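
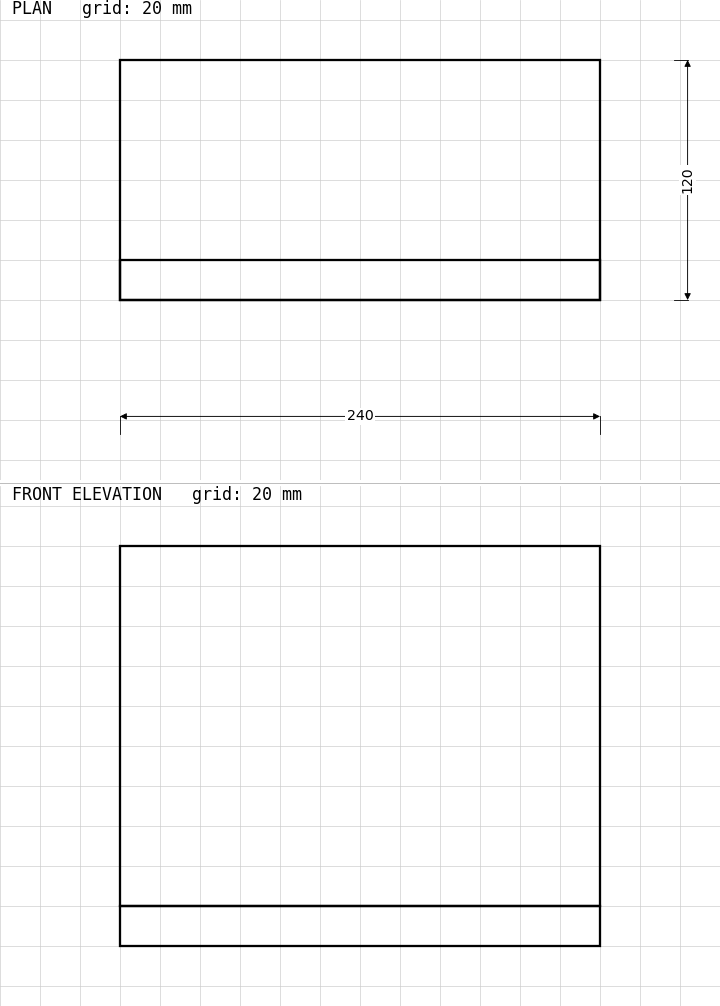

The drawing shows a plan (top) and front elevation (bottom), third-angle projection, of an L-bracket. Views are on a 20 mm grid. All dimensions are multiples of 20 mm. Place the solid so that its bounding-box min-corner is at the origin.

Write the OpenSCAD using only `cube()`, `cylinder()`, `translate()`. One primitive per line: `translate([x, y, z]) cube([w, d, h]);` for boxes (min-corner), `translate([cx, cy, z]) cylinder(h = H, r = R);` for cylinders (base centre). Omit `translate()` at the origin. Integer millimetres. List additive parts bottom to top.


cube([240, 120, 20]);
translate([0, 0, 20]) cube([240, 20, 180]);


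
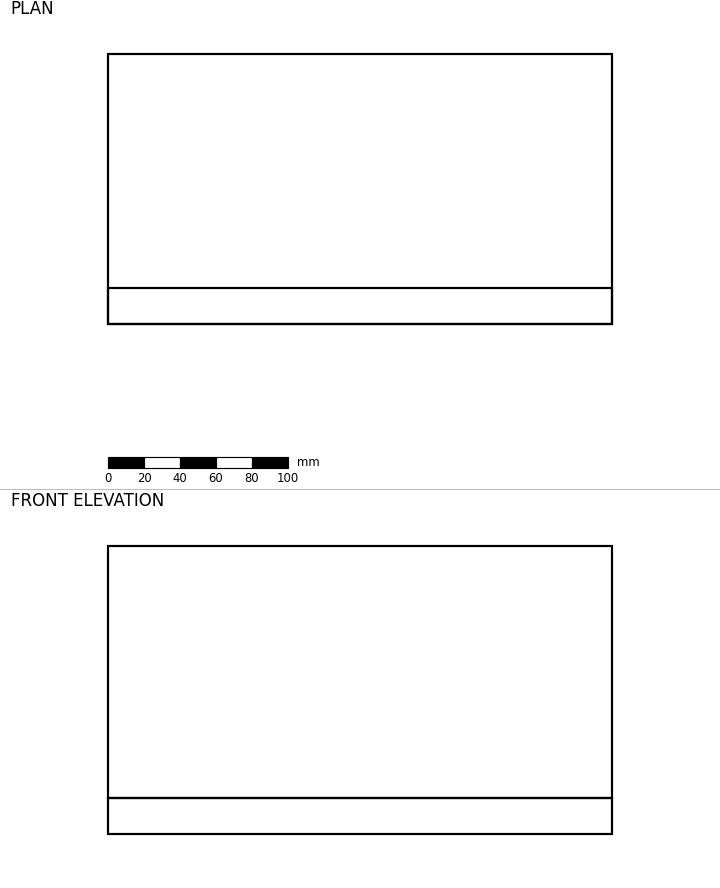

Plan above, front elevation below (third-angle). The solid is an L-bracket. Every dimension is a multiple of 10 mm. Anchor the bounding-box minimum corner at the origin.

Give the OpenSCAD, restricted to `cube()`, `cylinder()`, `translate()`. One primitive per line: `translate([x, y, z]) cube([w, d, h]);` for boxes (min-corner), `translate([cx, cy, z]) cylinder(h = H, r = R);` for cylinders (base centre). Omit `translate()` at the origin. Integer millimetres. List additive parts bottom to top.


cube([280, 150, 20]);
translate([0, 0, 20]) cube([280, 20, 140]);


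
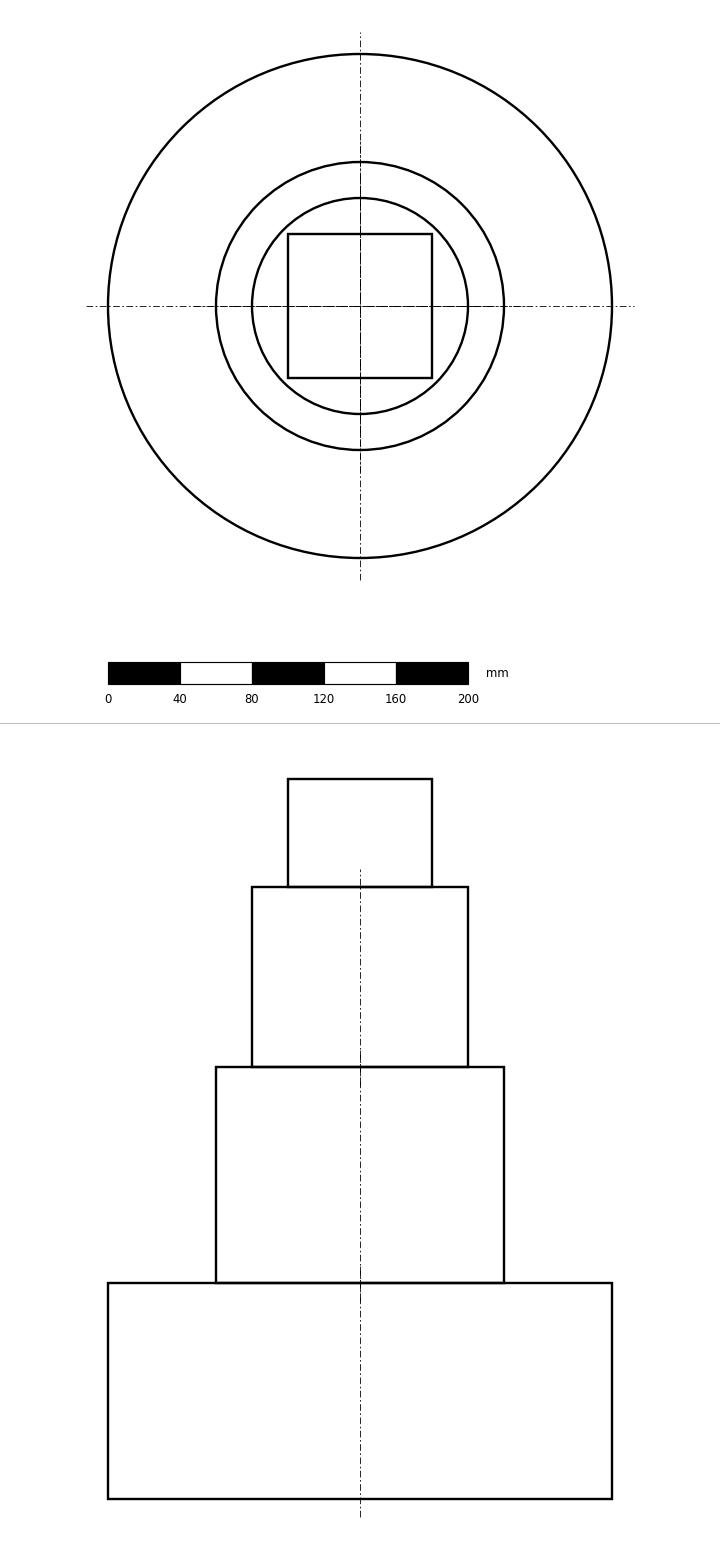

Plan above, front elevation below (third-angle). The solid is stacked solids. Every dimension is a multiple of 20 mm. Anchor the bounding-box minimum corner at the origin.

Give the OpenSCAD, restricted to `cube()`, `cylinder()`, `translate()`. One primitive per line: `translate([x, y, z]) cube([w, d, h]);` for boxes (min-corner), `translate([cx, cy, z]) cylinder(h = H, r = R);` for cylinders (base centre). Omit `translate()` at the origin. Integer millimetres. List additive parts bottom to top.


translate([140, 140, 0]) cylinder(h = 120, r = 140);
translate([140, 140, 120]) cylinder(h = 120, r = 80);
translate([140, 140, 240]) cylinder(h = 100, r = 60);
translate([100, 100, 340]) cube([80, 80, 60]);


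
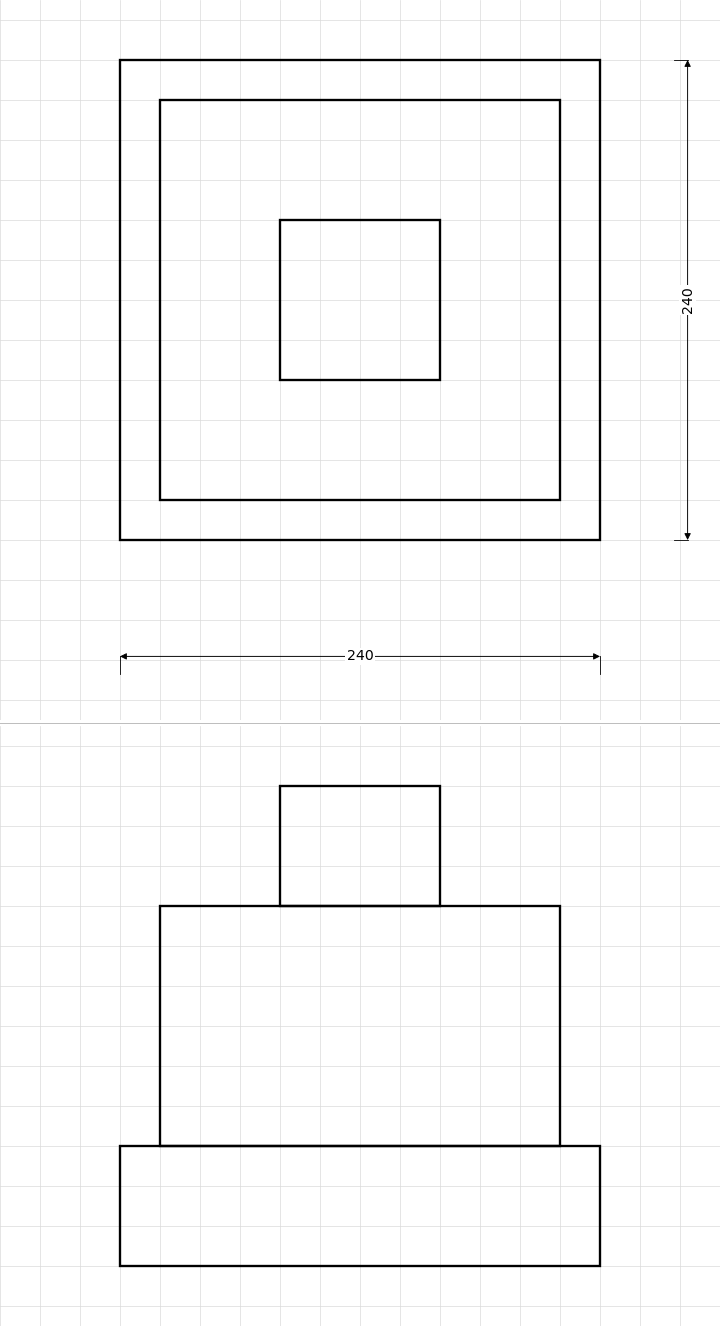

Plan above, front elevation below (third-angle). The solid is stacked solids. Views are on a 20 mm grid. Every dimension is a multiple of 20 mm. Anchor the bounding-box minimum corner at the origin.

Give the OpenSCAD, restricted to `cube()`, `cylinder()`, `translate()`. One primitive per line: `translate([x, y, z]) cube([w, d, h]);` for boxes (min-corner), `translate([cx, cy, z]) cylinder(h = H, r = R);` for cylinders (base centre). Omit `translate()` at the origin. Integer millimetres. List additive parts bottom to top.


cube([240, 240, 60]);
translate([20, 20, 60]) cube([200, 200, 120]);
translate([80, 80, 180]) cube([80, 80, 60]);


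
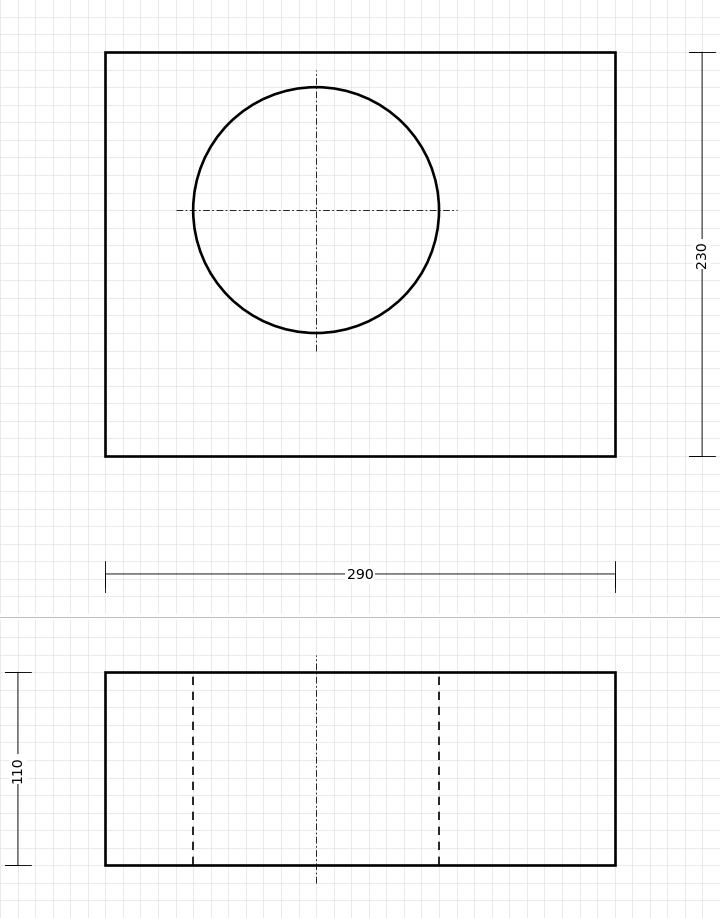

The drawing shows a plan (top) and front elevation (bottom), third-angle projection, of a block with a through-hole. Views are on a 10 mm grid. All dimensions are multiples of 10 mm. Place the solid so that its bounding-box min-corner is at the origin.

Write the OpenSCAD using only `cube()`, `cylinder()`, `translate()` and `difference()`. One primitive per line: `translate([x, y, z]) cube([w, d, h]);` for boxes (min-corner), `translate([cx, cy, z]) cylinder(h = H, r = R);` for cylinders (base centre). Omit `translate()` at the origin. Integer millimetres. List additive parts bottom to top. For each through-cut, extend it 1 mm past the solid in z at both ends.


difference() {
  cube([290, 230, 110]);
  translate([120, 140, -1]) cylinder(h = 112, r = 70);
}


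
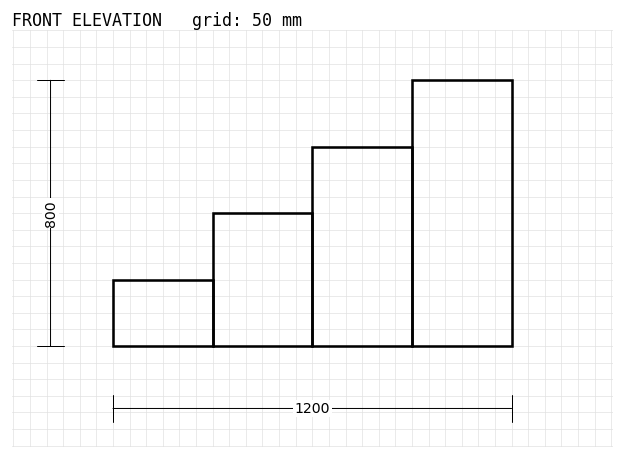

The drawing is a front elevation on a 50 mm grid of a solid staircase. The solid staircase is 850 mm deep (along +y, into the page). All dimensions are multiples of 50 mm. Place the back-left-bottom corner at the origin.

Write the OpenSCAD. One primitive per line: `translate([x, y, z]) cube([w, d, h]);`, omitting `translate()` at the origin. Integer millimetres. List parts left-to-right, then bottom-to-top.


cube([300, 850, 200]);
translate([300, 0, 0]) cube([300, 850, 400]);
translate([600, 0, 0]) cube([300, 850, 600]);
translate([900, 0, 0]) cube([300, 850, 800]);


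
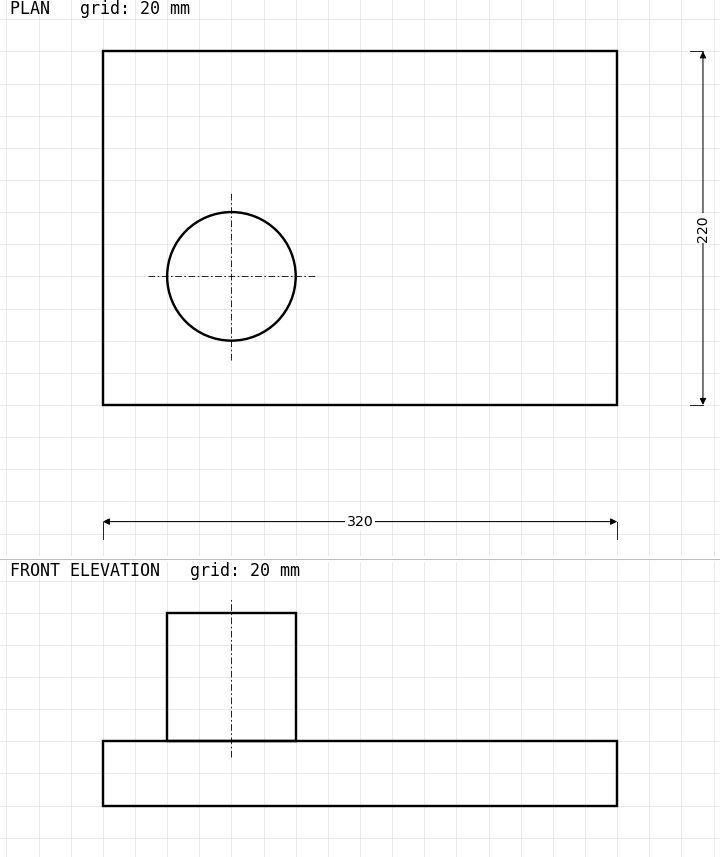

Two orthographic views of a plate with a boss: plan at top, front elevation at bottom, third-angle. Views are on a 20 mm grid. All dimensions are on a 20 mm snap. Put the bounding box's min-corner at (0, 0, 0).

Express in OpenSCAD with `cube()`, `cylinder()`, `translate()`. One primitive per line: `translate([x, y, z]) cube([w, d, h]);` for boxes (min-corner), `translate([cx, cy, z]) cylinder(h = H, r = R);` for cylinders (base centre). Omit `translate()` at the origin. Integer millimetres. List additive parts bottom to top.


cube([320, 220, 40]);
translate([80, 80, 40]) cylinder(h = 80, r = 40);


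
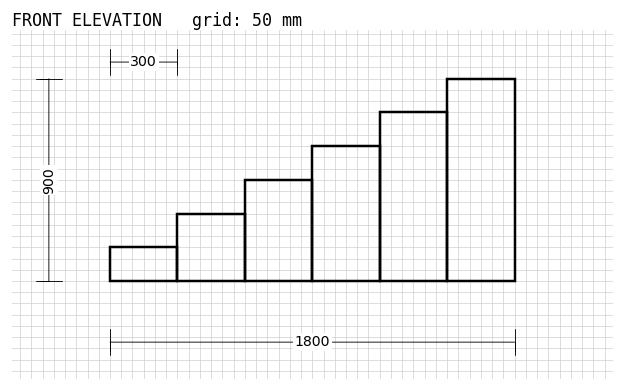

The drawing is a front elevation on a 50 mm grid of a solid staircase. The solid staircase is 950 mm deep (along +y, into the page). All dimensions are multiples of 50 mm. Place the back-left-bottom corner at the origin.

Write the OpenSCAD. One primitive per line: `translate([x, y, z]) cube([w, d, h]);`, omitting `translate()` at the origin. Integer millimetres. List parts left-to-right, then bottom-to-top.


cube([300, 950, 150]);
translate([300, 0, 0]) cube([300, 950, 300]);
translate([600, 0, 0]) cube([300, 950, 450]);
translate([900, 0, 0]) cube([300, 950, 600]);
translate([1200, 0, 0]) cube([300, 950, 750]);
translate([1500, 0, 0]) cube([300, 950, 900]);


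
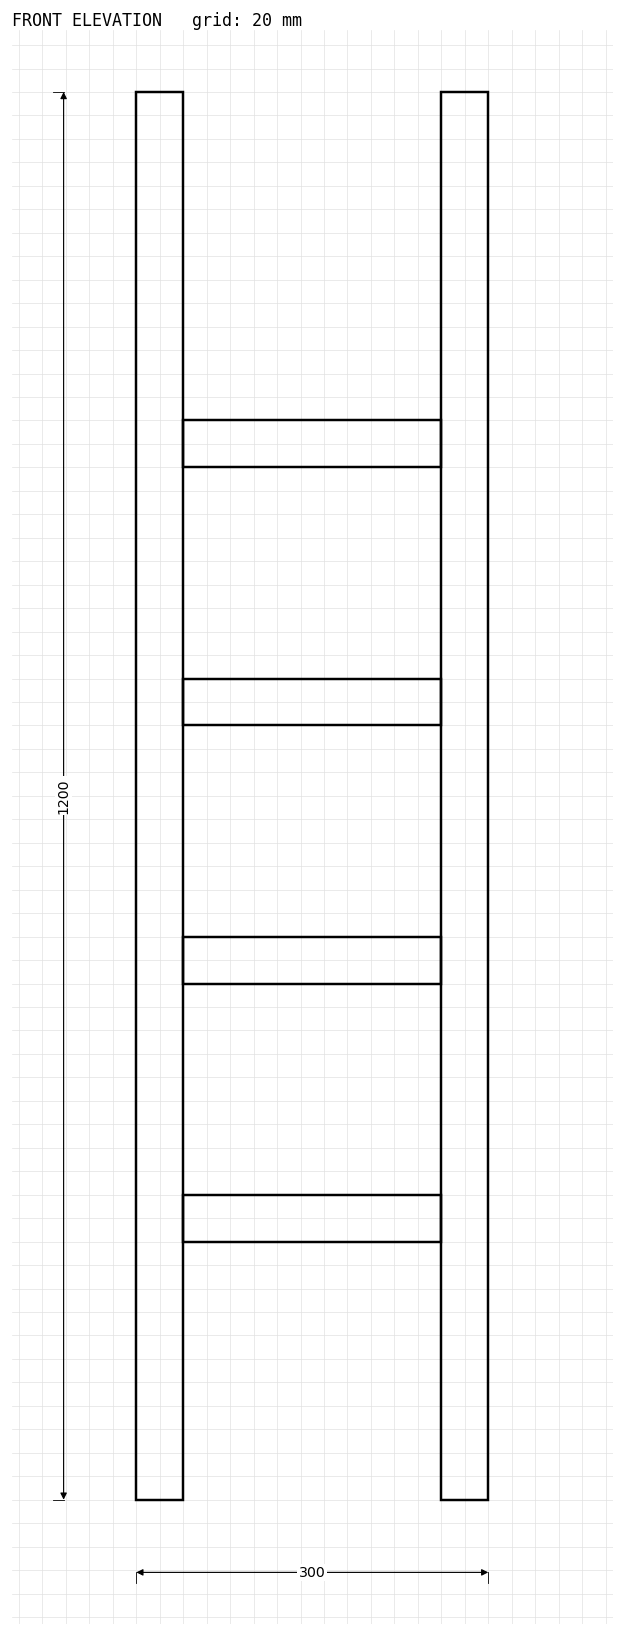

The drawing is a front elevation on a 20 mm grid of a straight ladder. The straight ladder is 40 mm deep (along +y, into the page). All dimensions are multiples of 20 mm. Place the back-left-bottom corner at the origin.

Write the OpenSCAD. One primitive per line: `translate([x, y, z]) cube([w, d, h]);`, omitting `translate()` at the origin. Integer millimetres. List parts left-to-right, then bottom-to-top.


cube([40, 40, 1200]);
translate([40, 0, 220]) cube([220, 40, 40]);
translate([40, 0, 440]) cube([220, 40, 40]);
translate([40, 0, 660]) cube([220, 40, 40]);
translate([40, 0, 880]) cube([220, 40, 40]);
translate([260, 0, 0]) cube([40, 40, 1200]);


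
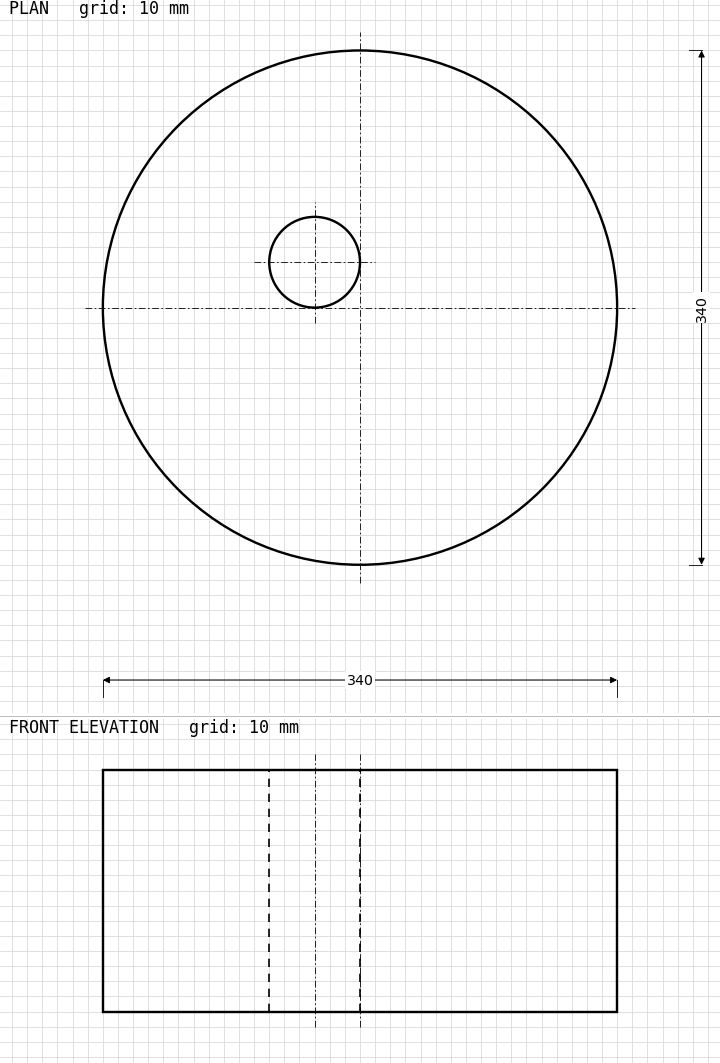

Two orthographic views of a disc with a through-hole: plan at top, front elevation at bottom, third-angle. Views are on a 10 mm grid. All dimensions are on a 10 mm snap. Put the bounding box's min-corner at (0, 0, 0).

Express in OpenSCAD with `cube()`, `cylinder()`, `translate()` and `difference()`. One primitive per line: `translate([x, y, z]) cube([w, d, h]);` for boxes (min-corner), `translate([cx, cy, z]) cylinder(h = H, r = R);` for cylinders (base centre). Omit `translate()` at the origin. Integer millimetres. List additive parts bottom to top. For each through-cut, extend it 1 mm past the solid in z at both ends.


difference() {
  translate([170, 170, 0]) cylinder(h = 160, r = 170);
  translate([140, 200, -1]) cylinder(h = 162, r = 30);
}


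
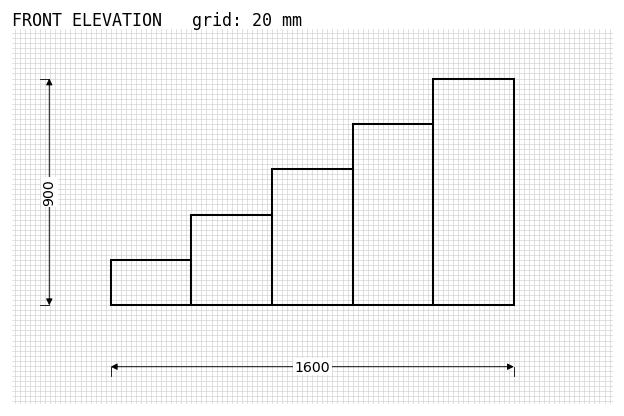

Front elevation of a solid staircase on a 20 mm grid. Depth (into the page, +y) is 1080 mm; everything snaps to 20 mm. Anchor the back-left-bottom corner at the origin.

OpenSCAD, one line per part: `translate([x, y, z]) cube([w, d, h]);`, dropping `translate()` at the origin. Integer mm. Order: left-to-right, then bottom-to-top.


cube([320, 1080, 180]);
translate([320, 0, 0]) cube([320, 1080, 360]);
translate([640, 0, 0]) cube([320, 1080, 540]);
translate([960, 0, 0]) cube([320, 1080, 720]);
translate([1280, 0, 0]) cube([320, 1080, 900]);


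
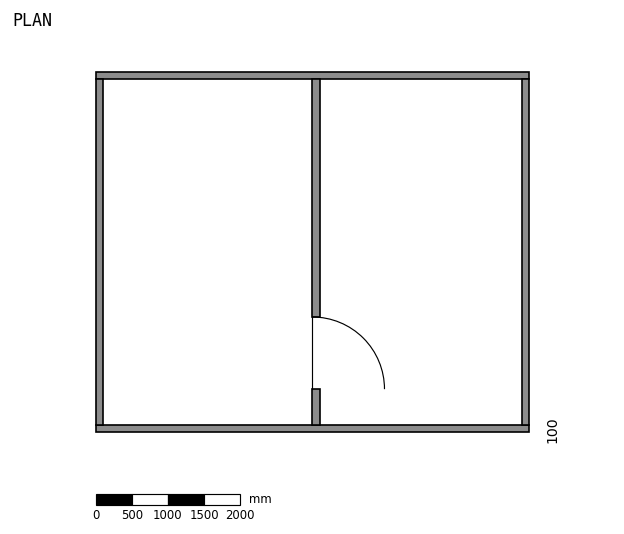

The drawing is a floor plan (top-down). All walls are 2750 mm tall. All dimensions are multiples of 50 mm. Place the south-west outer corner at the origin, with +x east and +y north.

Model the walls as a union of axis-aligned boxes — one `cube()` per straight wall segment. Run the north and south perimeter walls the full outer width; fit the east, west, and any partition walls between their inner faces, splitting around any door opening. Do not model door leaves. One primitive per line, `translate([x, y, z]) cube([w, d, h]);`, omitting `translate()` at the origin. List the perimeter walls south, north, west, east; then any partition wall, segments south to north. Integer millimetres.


cube([6000, 100, 2750]);
translate([0, 4900, 0]) cube([6000, 100, 2750]);
translate([0, 100, 0]) cube([100, 4800, 2750]);
translate([5900, 100, 0]) cube([100, 4800, 2750]);
translate([3000, 100, 0]) cube([100, 500, 2750]);
translate([3000, 1600, 0]) cube([100, 3300, 2750]);


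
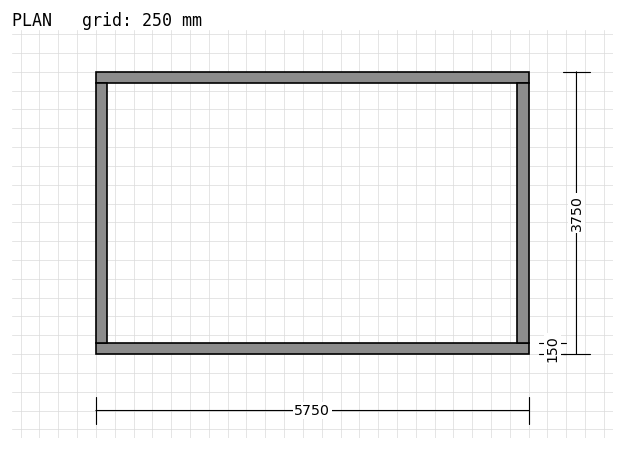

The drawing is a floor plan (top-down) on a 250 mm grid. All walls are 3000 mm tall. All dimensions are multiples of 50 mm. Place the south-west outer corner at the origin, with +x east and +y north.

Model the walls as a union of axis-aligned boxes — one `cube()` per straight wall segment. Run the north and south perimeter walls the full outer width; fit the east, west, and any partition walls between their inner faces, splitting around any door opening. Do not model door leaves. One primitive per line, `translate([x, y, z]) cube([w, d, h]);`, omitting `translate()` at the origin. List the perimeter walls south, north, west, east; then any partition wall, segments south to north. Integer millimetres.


cube([5750, 150, 3000]);
translate([0, 3600, 0]) cube([5750, 150, 3000]);
translate([0, 150, 0]) cube([150, 3450, 3000]);
translate([5600, 150, 0]) cube([150, 3450, 3000]);


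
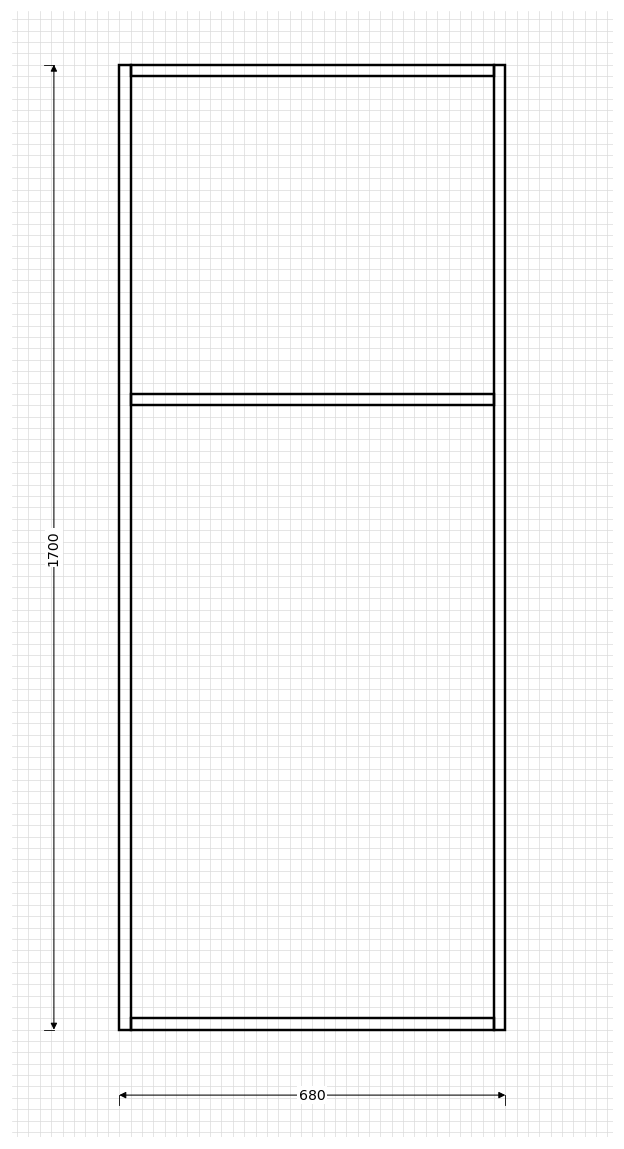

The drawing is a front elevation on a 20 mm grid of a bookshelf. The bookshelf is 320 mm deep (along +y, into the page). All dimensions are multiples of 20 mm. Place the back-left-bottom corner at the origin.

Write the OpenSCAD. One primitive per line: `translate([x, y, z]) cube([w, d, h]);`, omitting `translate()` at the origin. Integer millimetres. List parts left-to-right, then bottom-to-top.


cube([20, 320, 1700]);
translate([20, 0, 0]) cube([640, 320, 20]);
translate([20, 0, 1100]) cube([640, 320, 20]);
translate([20, 0, 1680]) cube([640, 320, 20]);
translate([660, 0, 0]) cube([20, 320, 1700]);


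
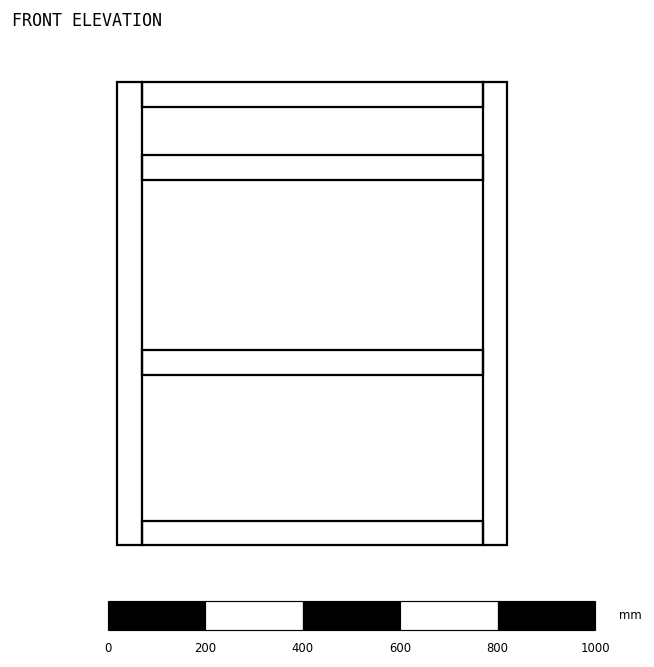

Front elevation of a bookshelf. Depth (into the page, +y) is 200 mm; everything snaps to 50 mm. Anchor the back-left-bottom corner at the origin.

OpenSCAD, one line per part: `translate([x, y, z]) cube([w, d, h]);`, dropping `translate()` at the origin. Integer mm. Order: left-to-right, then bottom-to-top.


cube([50, 200, 950]);
translate([50, 0, 0]) cube([700, 200, 50]);
translate([50, 0, 350]) cube([700, 200, 50]);
translate([50, 0, 750]) cube([700, 200, 50]);
translate([50, 0, 900]) cube([700, 200, 50]);
translate([750, 0, 0]) cube([50, 200, 950]);


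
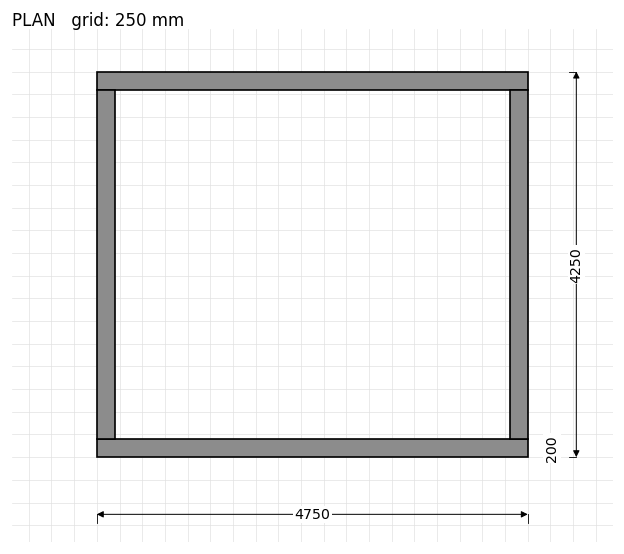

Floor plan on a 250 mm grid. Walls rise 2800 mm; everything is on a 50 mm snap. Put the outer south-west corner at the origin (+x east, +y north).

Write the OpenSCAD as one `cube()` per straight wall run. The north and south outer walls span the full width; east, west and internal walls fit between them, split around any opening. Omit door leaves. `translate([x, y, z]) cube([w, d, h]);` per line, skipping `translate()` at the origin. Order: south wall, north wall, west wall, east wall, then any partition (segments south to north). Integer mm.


cube([4750, 200, 2800]);
translate([0, 4050, 0]) cube([4750, 200, 2800]);
translate([0, 200, 0]) cube([200, 3850, 2800]);
translate([4550, 200, 0]) cube([200, 3850, 2800]);


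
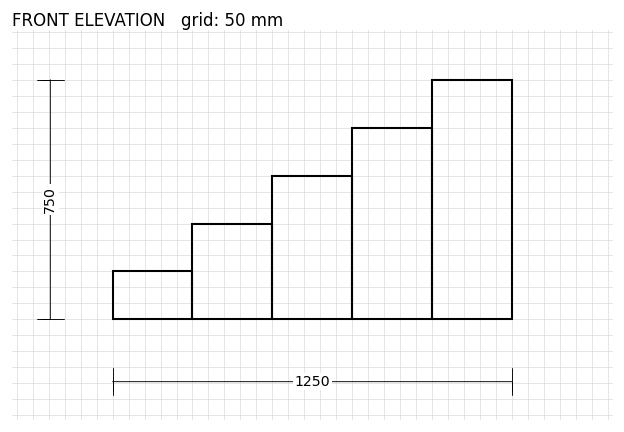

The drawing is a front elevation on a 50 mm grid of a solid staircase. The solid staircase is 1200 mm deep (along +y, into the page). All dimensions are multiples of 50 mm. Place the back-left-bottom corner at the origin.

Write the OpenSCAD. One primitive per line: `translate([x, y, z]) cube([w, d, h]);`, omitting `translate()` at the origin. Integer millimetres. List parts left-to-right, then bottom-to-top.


cube([250, 1200, 150]);
translate([250, 0, 0]) cube([250, 1200, 300]);
translate([500, 0, 0]) cube([250, 1200, 450]);
translate([750, 0, 0]) cube([250, 1200, 600]);
translate([1000, 0, 0]) cube([250, 1200, 750]);


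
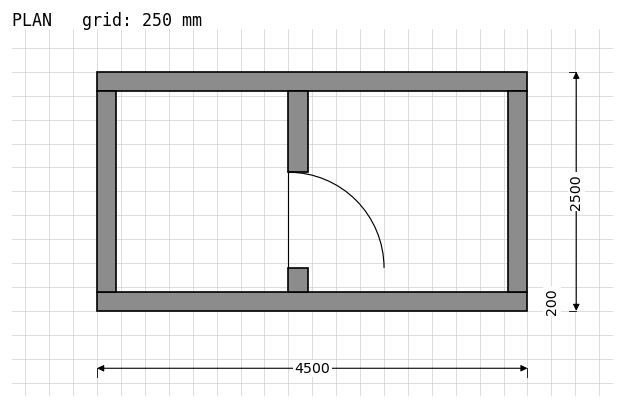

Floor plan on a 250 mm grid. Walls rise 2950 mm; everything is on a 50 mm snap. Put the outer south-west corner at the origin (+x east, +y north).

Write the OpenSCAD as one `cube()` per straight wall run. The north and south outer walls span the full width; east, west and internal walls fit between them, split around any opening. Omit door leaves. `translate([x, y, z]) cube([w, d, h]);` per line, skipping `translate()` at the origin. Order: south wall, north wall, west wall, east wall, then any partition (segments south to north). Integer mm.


cube([4500, 200, 2950]);
translate([0, 2300, 0]) cube([4500, 200, 2950]);
translate([0, 200, 0]) cube([200, 2100, 2950]);
translate([4300, 200, 0]) cube([200, 2100, 2950]);
translate([2000, 200, 0]) cube([200, 250, 2950]);
translate([2000, 1450, 0]) cube([200, 850, 2950]);


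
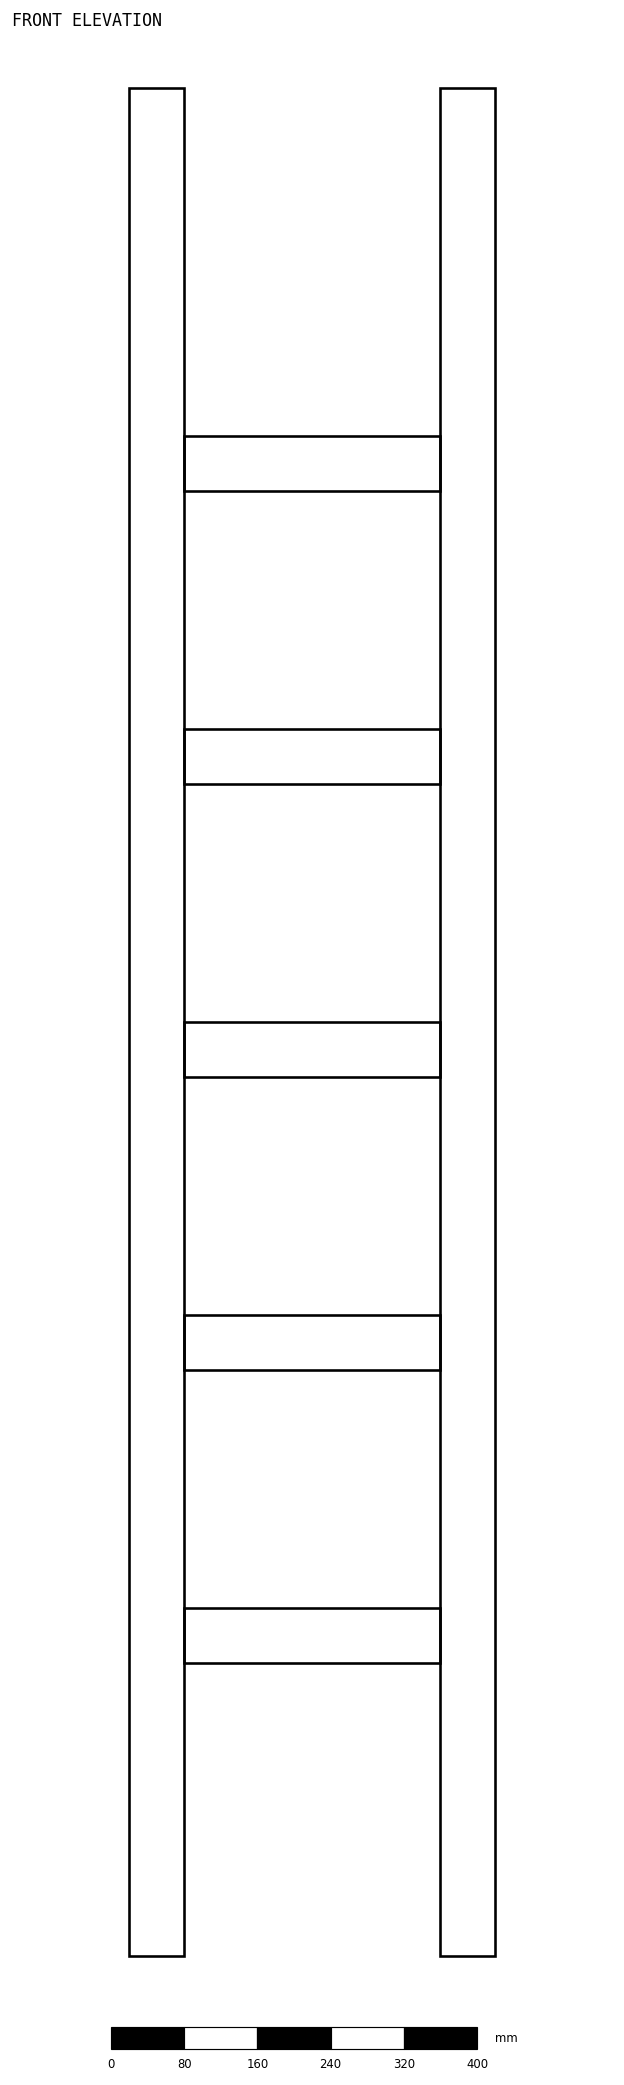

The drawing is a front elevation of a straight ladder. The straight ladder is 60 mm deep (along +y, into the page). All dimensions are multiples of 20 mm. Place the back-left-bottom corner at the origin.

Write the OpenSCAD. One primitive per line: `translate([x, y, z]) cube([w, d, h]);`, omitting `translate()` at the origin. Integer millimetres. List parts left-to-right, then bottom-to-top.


cube([60, 60, 2040]);
translate([60, 0, 320]) cube([280, 60, 60]);
translate([60, 0, 640]) cube([280, 60, 60]);
translate([60, 0, 960]) cube([280, 60, 60]);
translate([60, 0, 1280]) cube([280, 60, 60]);
translate([60, 0, 1600]) cube([280, 60, 60]);
translate([340, 0, 0]) cube([60, 60, 2040]);


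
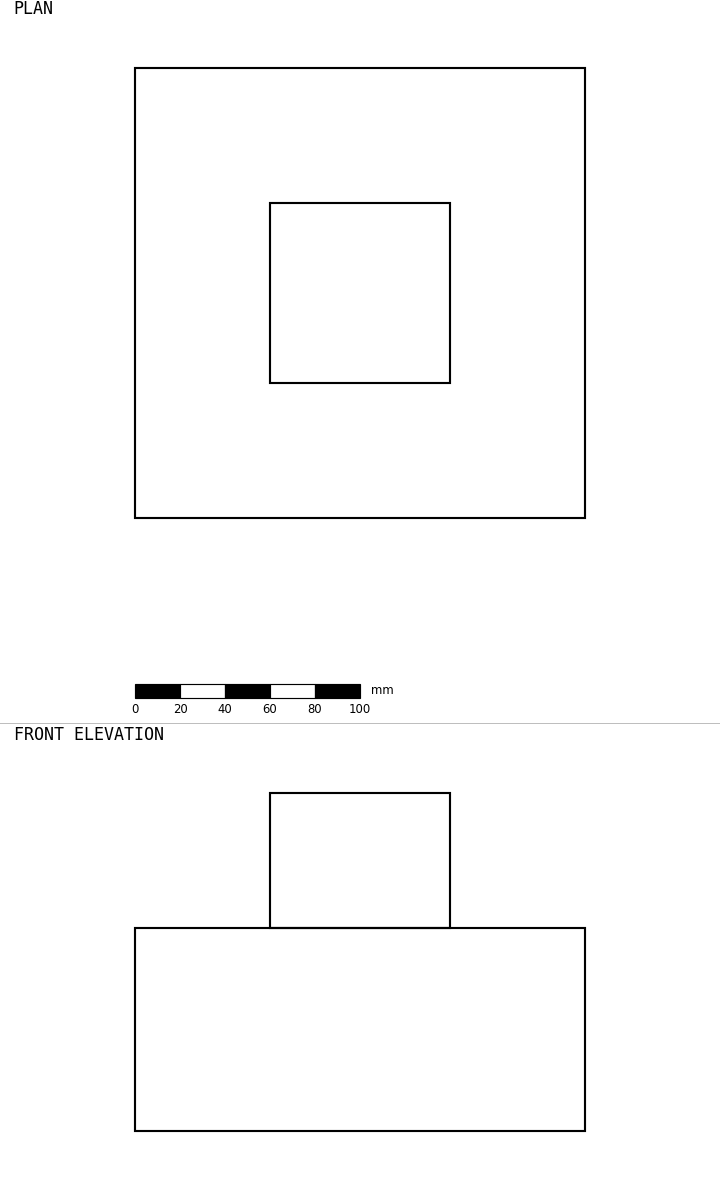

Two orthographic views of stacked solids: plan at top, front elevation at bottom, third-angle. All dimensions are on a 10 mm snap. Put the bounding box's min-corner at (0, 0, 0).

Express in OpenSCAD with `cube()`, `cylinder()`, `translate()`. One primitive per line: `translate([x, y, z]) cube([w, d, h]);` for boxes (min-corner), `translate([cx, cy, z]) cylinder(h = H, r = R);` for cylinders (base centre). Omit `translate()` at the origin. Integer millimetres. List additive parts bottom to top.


cube([200, 200, 90]);
translate([60, 60, 90]) cube([80, 80, 60]);


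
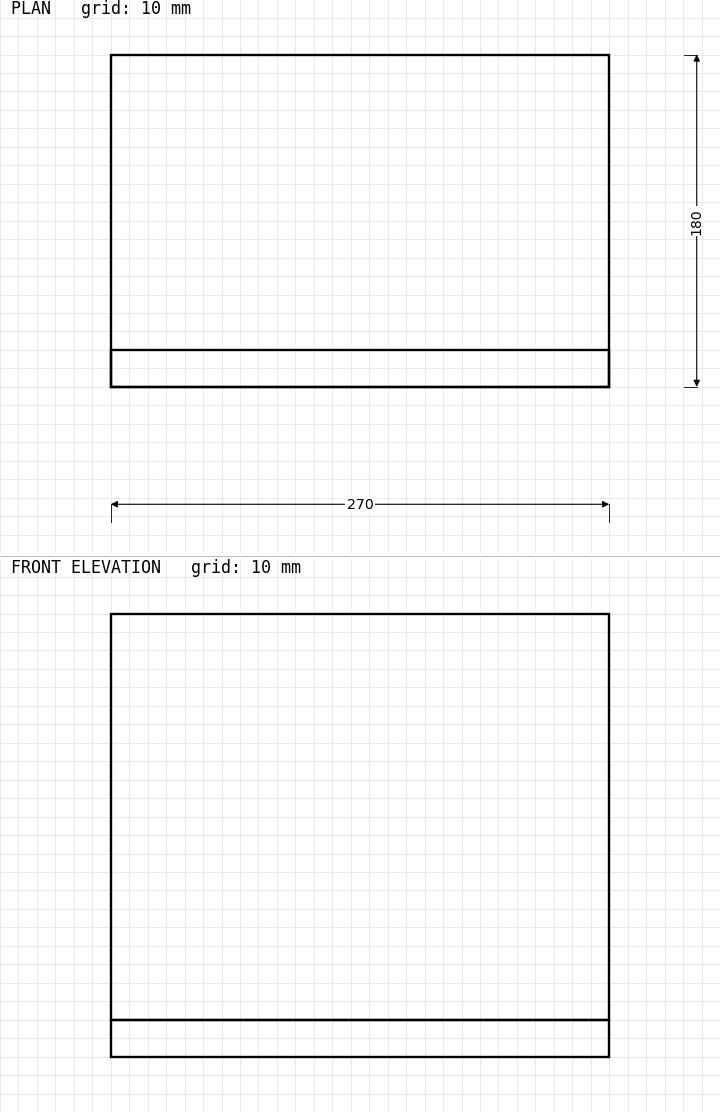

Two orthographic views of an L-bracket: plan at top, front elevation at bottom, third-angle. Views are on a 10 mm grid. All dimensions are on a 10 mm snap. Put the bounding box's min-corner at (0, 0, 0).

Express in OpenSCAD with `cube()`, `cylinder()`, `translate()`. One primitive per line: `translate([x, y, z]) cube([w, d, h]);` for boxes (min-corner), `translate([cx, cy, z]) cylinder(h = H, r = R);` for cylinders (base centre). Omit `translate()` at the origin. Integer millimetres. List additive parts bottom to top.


cube([270, 180, 20]);
translate([0, 0, 20]) cube([270, 20, 220]);


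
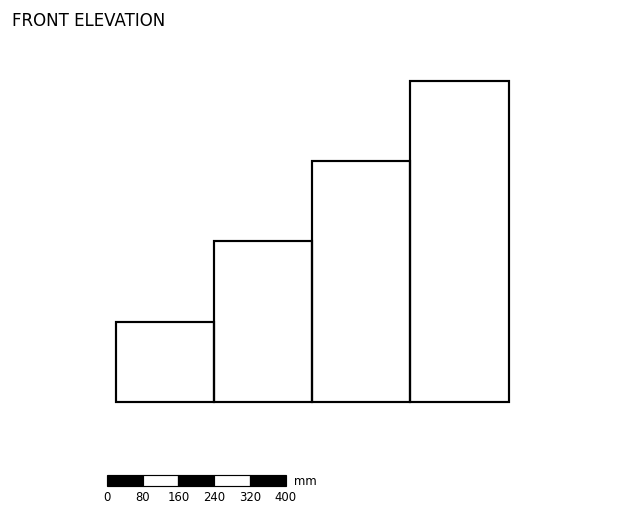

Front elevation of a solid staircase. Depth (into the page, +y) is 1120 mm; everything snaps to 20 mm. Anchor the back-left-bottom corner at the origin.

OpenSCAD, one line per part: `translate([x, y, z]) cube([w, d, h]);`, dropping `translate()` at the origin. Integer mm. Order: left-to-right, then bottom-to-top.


cube([220, 1120, 180]);
translate([220, 0, 0]) cube([220, 1120, 360]);
translate([440, 0, 0]) cube([220, 1120, 540]);
translate([660, 0, 0]) cube([220, 1120, 720]);


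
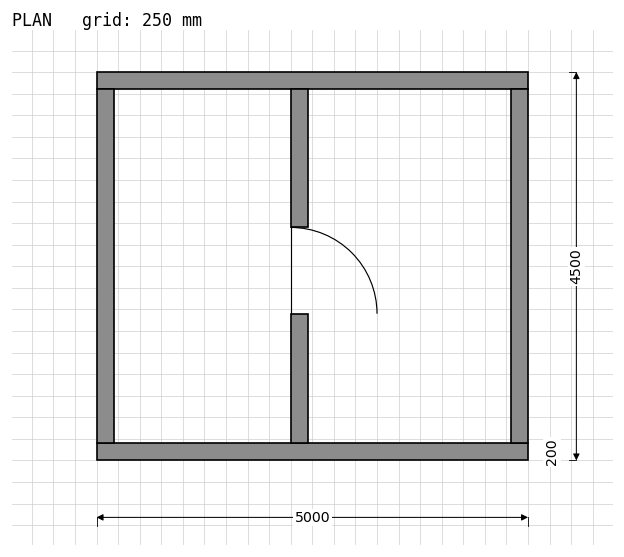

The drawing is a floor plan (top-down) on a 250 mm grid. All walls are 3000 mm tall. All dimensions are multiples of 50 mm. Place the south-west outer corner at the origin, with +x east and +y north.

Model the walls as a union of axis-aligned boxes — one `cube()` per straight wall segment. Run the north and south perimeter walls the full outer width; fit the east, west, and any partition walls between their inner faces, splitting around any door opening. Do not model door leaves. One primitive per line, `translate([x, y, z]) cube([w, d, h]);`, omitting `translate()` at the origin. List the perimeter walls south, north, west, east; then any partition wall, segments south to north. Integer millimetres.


cube([5000, 200, 3000]);
translate([0, 4300, 0]) cube([5000, 200, 3000]);
translate([0, 200, 0]) cube([200, 4100, 3000]);
translate([4800, 200, 0]) cube([200, 4100, 3000]);
translate([2250, 200, 0]) cube([200, 1500, 3000]);
translate([2250, 2700, 0]) cube([200, 1600, 3000]);


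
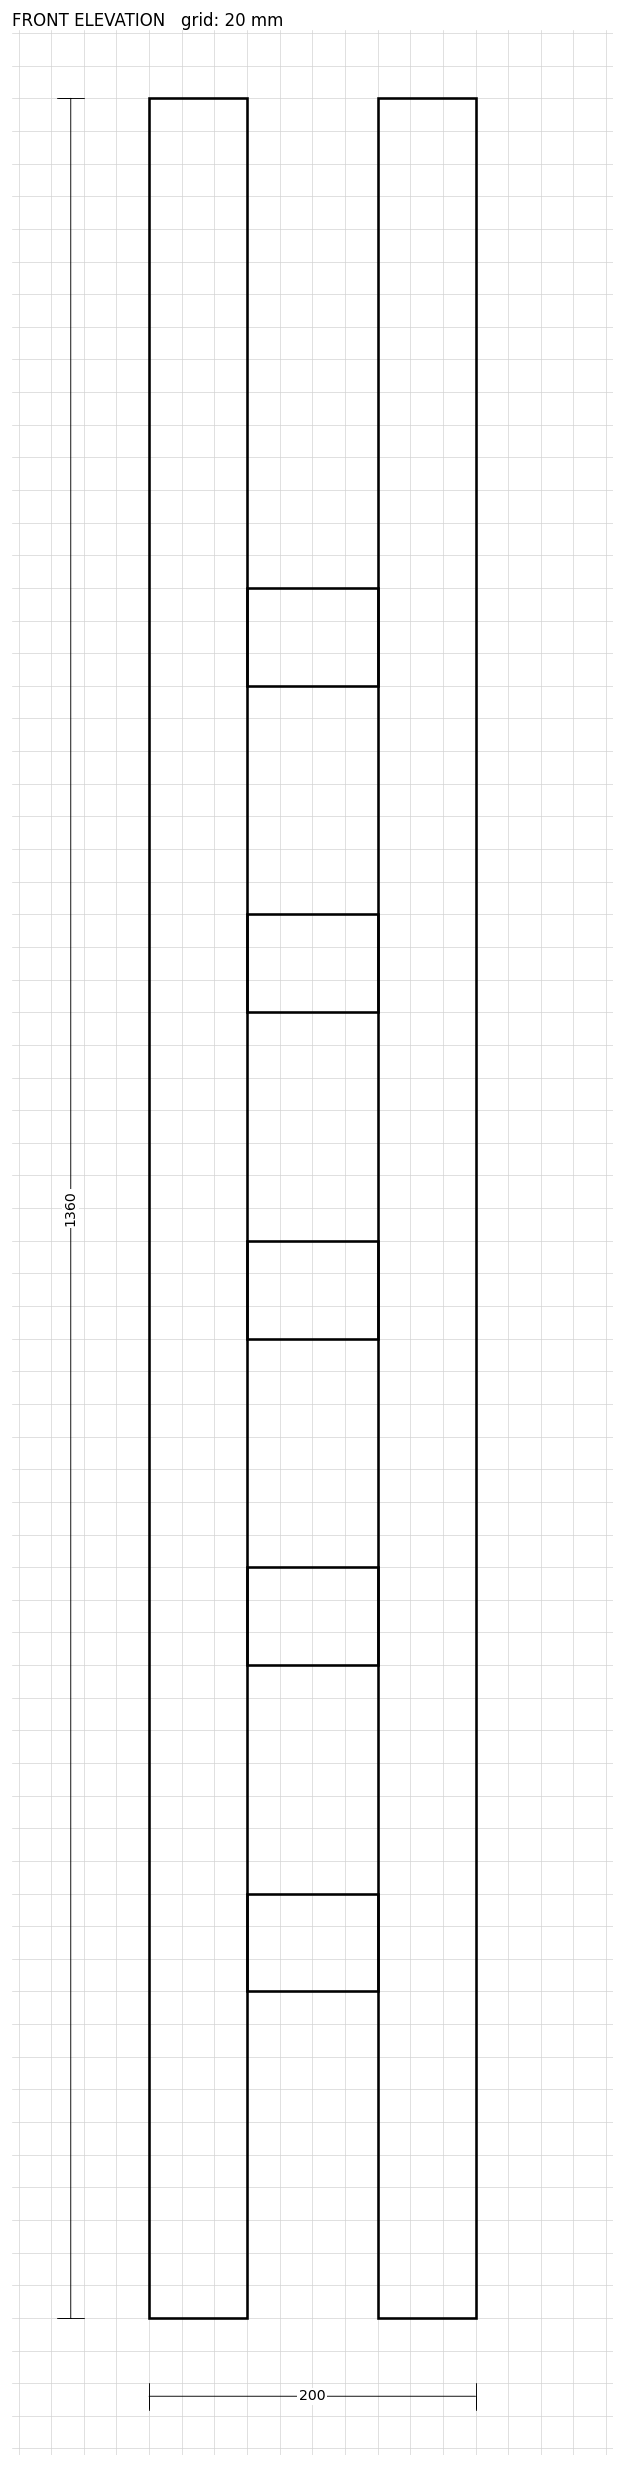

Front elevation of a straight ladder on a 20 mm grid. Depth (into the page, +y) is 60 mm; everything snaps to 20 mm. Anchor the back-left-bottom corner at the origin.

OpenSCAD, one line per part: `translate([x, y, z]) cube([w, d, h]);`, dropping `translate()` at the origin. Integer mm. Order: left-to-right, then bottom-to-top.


cube([60, 60, 1360]);
translate([60, 0, 200]) cube([80, 60, 60]);
translate([60, 0, 400]) cube([80, 60, 60]);
translate([60, 0, 600]) cube([80, 60, 60]);
translate([60, 0, 800]) cube([80, 60, 60]);
translate([60, 0, 1000]) cube([80, 60, 60]);
translate([140, 0, 0]) cube([60, 60, 1360]);


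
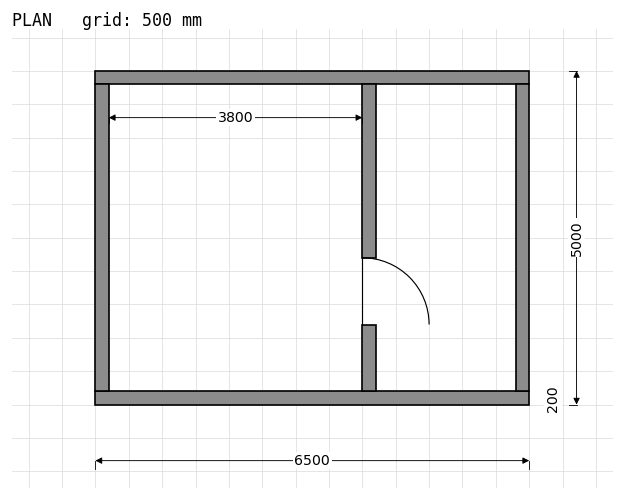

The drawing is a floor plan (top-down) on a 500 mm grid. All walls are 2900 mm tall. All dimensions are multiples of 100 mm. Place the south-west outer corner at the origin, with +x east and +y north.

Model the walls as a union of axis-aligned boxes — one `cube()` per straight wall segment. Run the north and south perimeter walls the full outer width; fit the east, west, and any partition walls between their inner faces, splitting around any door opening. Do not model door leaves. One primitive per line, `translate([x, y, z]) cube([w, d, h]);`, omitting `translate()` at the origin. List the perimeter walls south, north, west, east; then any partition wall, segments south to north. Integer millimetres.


cube([6500, 200, 2900]);
translate([0, 4800, 0]) cube([6500, 200, 2900]);
translate([0, 200, 0]) cube([200, 4600, 2900]);
translate([6300, 200, 0]) cube([200, 4600, 2900]);
translate([4000, 200, 0]) cube([200, 1000, 2900]);
translate([4000, 2200, 0]) cube([200, 2600, 2900]);


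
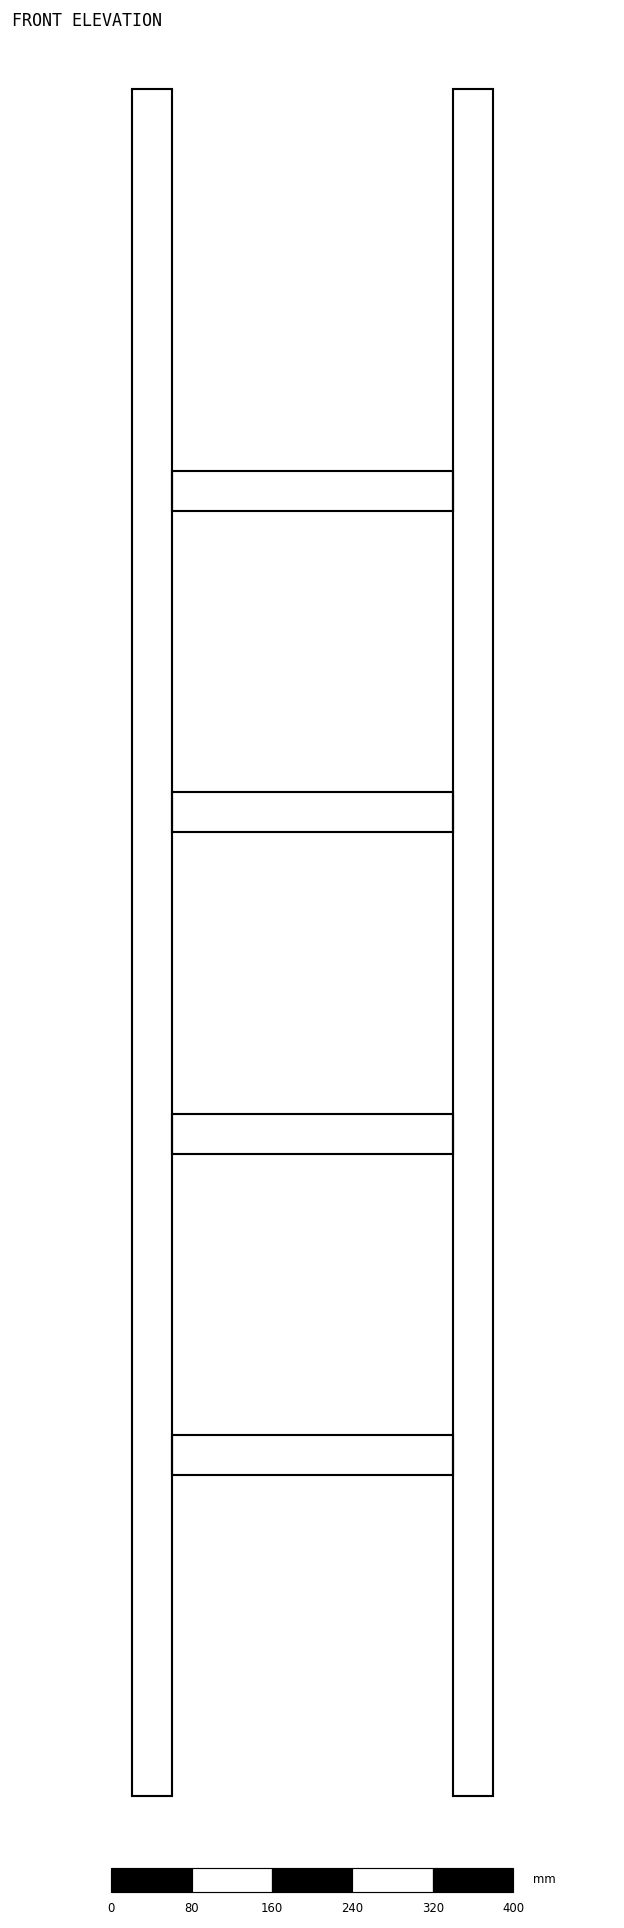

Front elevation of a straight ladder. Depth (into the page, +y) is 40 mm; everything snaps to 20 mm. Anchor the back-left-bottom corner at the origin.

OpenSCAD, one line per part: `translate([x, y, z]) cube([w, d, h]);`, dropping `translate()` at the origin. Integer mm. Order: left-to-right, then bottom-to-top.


cube([40, 40, 1700]);
translate([40, 0, 320]) cube([280, 40, 40]);
translate([40, 0, 640]) cube([280, 40, 40]);
translate([40, 0, 960]) cube([280, 40, 40]);
translate([40, 0, 1280]) cube([280, 40, 40]);
translate([320, 0, 0]) cube([40, 40, 1700]);


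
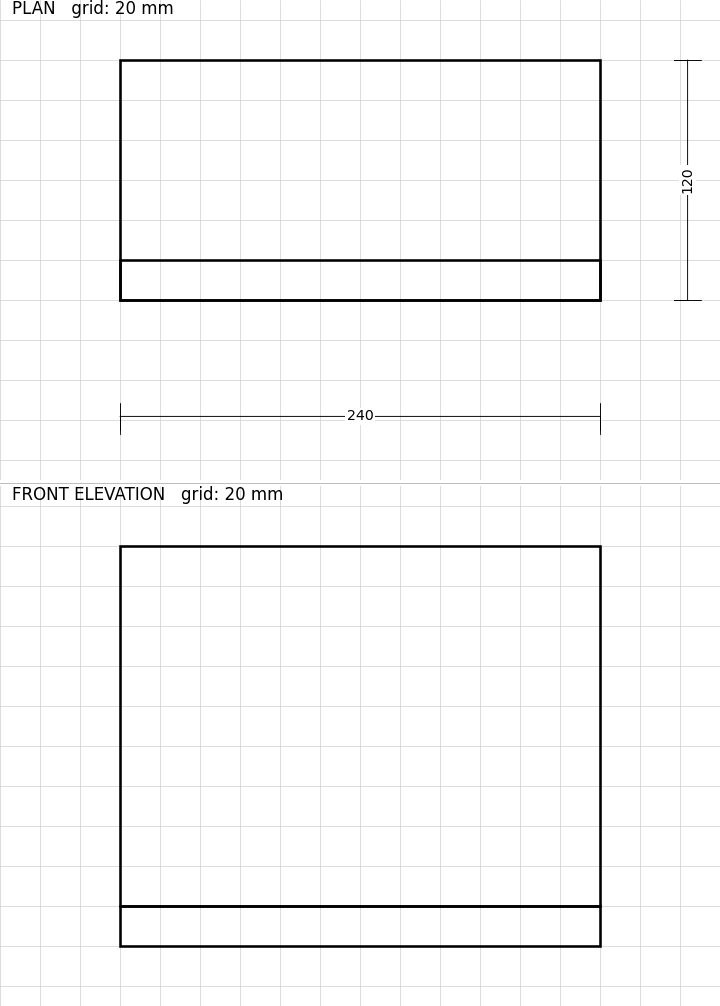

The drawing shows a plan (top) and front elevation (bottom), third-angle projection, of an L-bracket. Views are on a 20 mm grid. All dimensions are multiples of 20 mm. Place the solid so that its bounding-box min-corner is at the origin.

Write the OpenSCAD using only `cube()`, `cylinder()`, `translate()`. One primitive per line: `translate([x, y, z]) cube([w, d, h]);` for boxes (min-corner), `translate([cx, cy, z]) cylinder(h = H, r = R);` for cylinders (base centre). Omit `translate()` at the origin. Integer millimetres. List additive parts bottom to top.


cube([240, 120, 20]);
translate([0, 0, 20]) cube([240, 20, 180]);


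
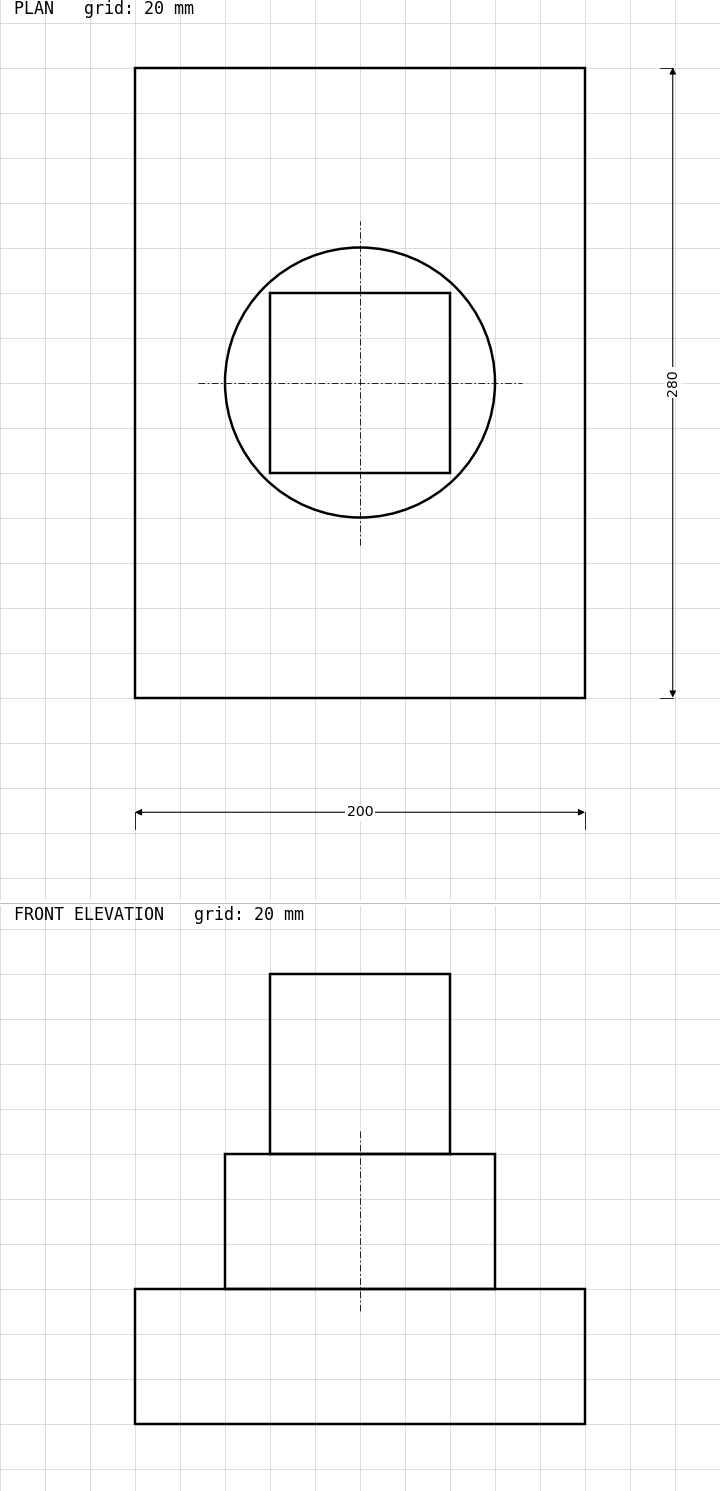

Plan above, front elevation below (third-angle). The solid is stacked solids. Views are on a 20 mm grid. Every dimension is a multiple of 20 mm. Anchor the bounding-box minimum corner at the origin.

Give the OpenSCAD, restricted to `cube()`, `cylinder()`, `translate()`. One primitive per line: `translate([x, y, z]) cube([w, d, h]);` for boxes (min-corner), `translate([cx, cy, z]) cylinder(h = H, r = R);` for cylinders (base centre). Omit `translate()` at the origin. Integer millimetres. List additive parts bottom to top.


cube([200, 280, 60]);
translate([100, 140, 60]) cylinder(h = 60, r = 60);
translate([60, 100, 120]) cube([80, 80, 80]);


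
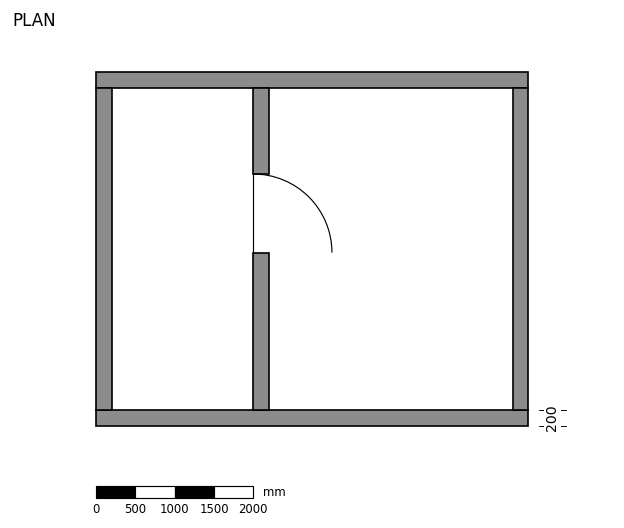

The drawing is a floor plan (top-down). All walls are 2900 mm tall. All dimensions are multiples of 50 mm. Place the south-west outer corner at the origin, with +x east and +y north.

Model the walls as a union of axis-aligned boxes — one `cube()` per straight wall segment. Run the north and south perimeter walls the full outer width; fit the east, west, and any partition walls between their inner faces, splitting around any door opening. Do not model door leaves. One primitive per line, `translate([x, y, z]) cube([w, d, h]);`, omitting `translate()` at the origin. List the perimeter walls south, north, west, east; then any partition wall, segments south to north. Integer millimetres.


cube([5500, 200, 2900]);
translate([0, 4300, 0]) cube([5500, 200, 2900]);
translate([0, 200, 0]) cube([200, 4100, 2900]);
translate([5300, 200, 0]) cube([200, 4100, 2900]);
translate([2000, 200, 0]) cube([200, 2000, 2900]);
translate([2000, 3200, 0]) cube([200, 1100, 2900]);


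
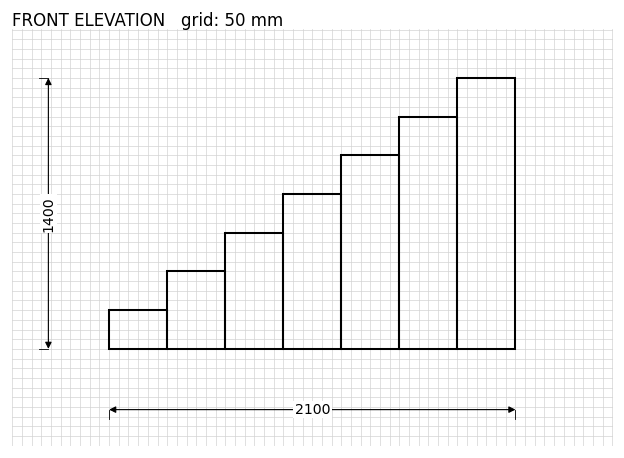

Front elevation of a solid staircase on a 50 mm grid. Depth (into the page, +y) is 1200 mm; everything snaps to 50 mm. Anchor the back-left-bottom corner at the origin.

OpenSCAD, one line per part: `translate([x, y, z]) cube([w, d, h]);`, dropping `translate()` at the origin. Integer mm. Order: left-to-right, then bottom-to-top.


cube([300, 1200, 200]);
translate([300, 0, 0]) cube([300, 1200, 400]);
translate([600, 0, 0]) cube([300, 1200, 600]);
translate([900, 0, 0]) cube([300, 1200, 800]);
translate([1200, 0, 0]) cube([300, 1200, 1000]);
translate([1500, 0, 0]) cube([300, 1200, 1200]);
translate([1800, 0, 0]) cube([300, 1200, 1400]);


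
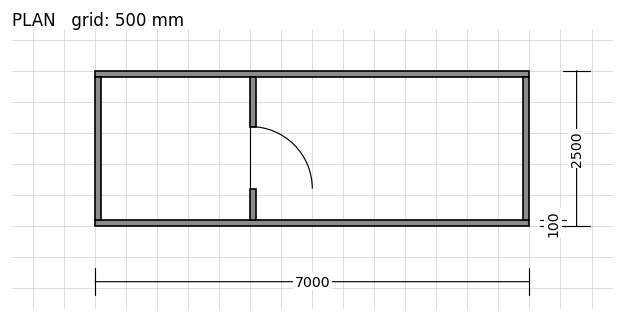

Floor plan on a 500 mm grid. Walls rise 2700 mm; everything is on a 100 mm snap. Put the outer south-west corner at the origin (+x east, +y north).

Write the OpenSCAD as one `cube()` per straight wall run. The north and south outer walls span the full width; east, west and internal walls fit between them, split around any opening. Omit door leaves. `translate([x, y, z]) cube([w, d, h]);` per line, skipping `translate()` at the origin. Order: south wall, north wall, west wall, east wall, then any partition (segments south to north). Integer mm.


cube([7000, 100, 2700]);
translate([0, 2400, 0]) cube([7000, 100, 2700]);
translate([0, 100, 0]) cube([100, 2300, 2700]);
translate([6900, 100, 0]) cube([100, 2300, 2700]);
translate([2500, 100, 0]) cube([100, 500, 2700]);
translate([2500, 1600, 0]) cube([100, 800, 2700]);


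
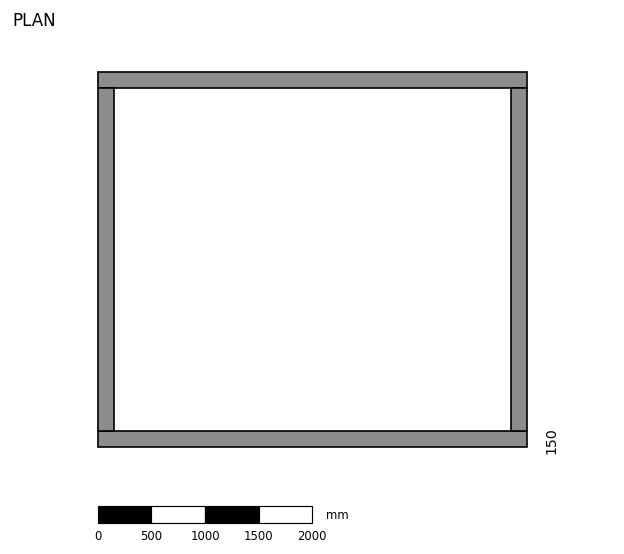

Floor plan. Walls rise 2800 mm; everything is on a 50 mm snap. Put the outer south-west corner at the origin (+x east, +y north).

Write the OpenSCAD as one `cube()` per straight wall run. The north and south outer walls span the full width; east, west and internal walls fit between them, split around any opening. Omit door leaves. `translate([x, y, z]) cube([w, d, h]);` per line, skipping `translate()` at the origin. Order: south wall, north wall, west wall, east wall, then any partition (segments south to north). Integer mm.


cube([4000, 150, 2800]);
translate([0, 3350, 0]) cube([4000, 150, 2800]);
translate([0, 150, 0]) cube([150, 3200, 2800]);
translate([3850, 150, 0]) cube([150, 3200, 2800]);


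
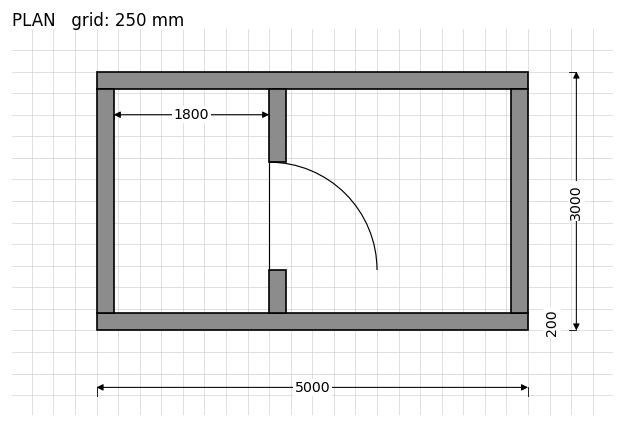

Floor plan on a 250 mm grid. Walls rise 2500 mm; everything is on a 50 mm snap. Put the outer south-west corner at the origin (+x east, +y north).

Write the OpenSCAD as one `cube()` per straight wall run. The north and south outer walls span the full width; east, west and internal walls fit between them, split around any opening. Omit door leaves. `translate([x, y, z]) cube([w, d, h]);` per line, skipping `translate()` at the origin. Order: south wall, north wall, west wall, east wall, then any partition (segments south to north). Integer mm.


cube([5000, 200, 2500]);
translate([0, 2800, 0]) cube([5000, 200, 2500]);
translate([0, 200, 0]) cube([200, 2600, 2500]);
translate([4800, 200, 0]) cube([200, 2600, 2500]);
translate([2000, 200, 0]) cube([200, 500, 2500]);
translate([2000, 1950, 0]) cube([200, 850, 2500]);


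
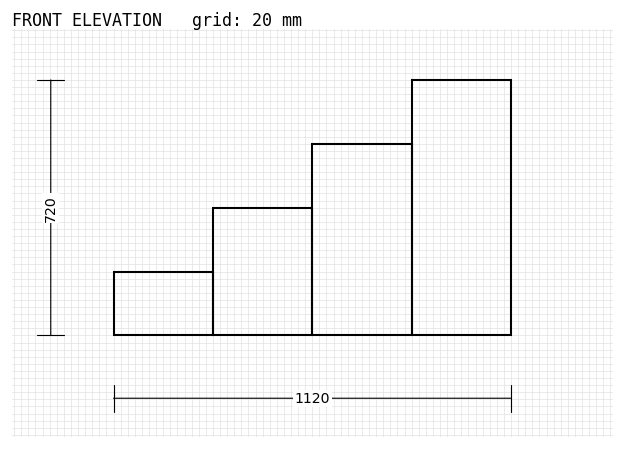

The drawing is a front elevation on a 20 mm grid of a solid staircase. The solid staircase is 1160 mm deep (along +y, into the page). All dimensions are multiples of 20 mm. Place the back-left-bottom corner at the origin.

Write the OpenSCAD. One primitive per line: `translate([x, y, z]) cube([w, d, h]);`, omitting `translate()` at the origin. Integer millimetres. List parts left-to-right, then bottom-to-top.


cube([280, 1160, 180]);
translate([280, 0, 0]) cube([280, 1160, 360]);
translate([560, 0, 0]) cube([280, 1160, 540]);
translate([840, 0, 0]) cube([280, 1160, 720]);


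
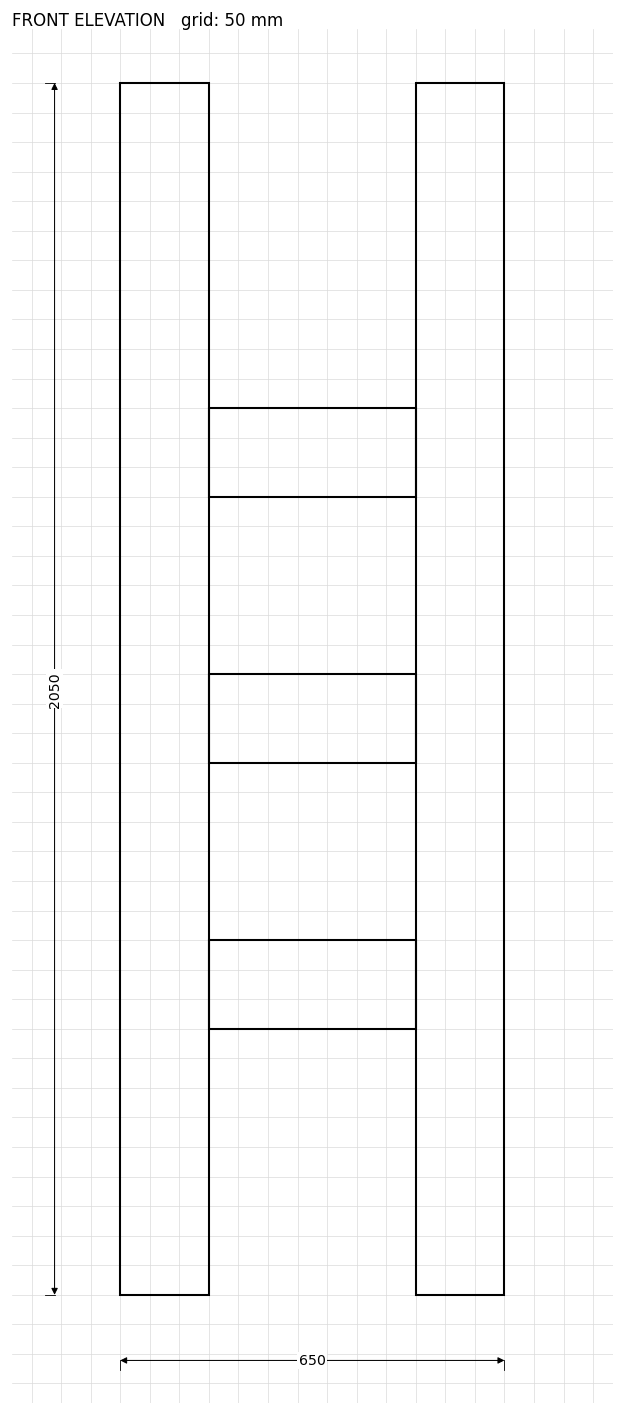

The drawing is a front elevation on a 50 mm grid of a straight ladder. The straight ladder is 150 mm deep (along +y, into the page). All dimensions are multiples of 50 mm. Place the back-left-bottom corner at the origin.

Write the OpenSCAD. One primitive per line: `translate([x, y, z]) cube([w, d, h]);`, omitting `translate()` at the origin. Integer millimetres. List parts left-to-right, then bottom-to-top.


cube([150, 150, 2050]);
translate([150, 0, 450]) cube([350, 150, 150]);
translate([150, 0, 900]) cube([350, 150, 150]);
translate([150, 0, 1350]) cube([350, 150, 150]);
translate([500, 0, 0]) cube([150, 150, 2050]);


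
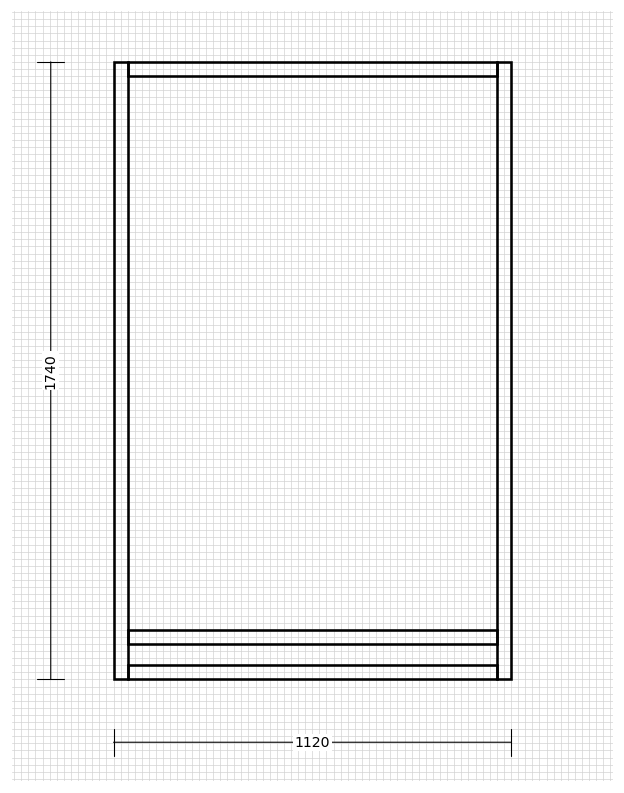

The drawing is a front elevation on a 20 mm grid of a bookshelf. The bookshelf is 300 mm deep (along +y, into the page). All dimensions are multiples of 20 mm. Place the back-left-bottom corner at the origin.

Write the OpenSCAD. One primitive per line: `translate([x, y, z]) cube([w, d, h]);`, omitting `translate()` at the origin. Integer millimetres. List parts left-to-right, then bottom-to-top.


cube([40, 300, 1740]);
translate([40, 0, 0]) cube([1040, 300, 40]);
translate([40, 0, 100]) cube([1040, 300, 40]);
translate([40, 0, 1700]) cube([1040, 300, 40]);
translate([1080, 0, 0]) cube([40, 300, 1740]);


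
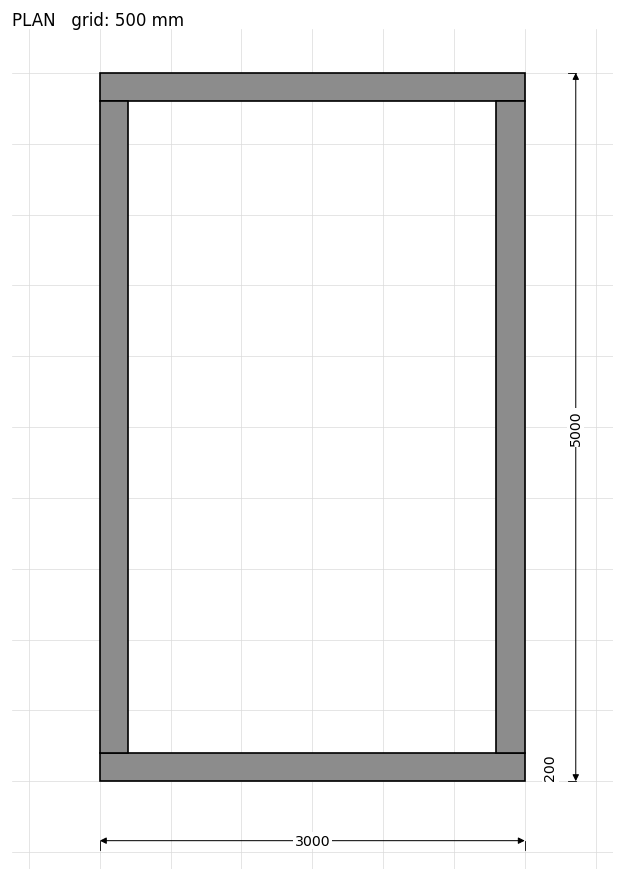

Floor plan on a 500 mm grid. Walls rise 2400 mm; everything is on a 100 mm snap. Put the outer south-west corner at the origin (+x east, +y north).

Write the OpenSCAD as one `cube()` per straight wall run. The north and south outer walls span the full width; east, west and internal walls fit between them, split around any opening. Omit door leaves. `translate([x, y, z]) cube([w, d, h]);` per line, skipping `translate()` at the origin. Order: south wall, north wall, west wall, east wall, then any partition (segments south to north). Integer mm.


cube([3000, 200, 2400]);
translate([0, 4800, 0]) cube([3000, 200, 2400]);
translate([0, 200, 0]) cube([200, 4600, 2400]);
translate([2800, 200, 0]) cube([200, 4600, 2400]);
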